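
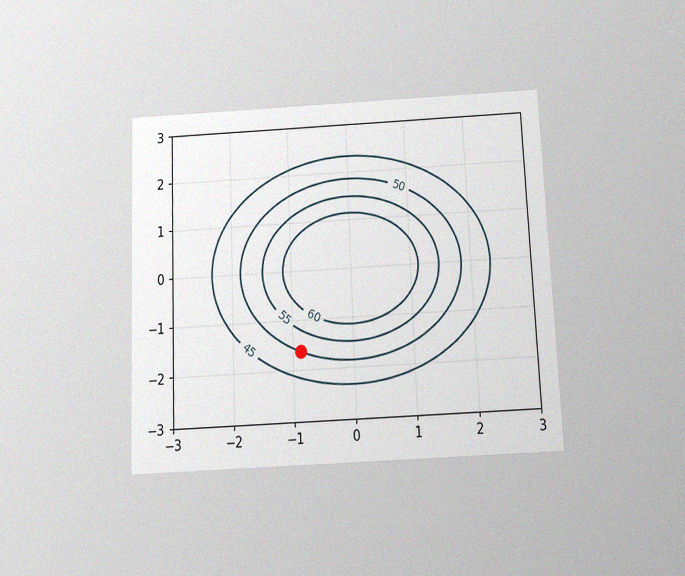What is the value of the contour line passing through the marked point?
50

The chart is tilted about 2° counter-clockwise and viewed slightly from below, with some photo noise. The marked point sits on the contour labelled 50.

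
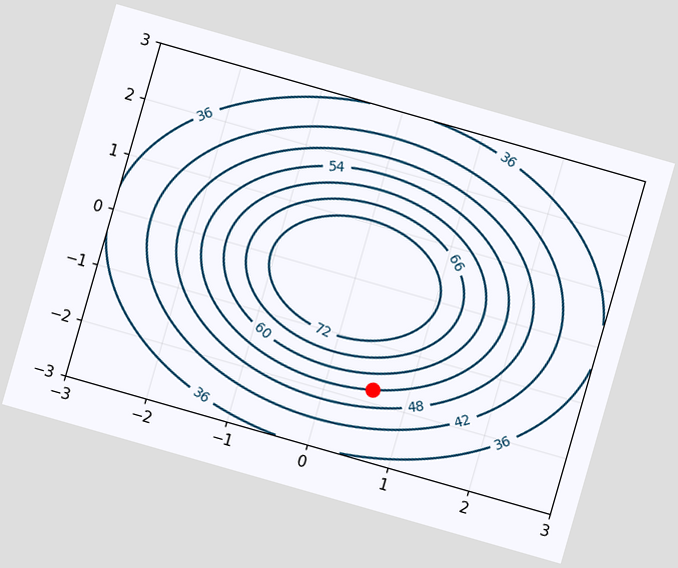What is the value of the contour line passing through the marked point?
The chart is tilted about 16° clockwise. The marked point sits on the contour labelled 54.

54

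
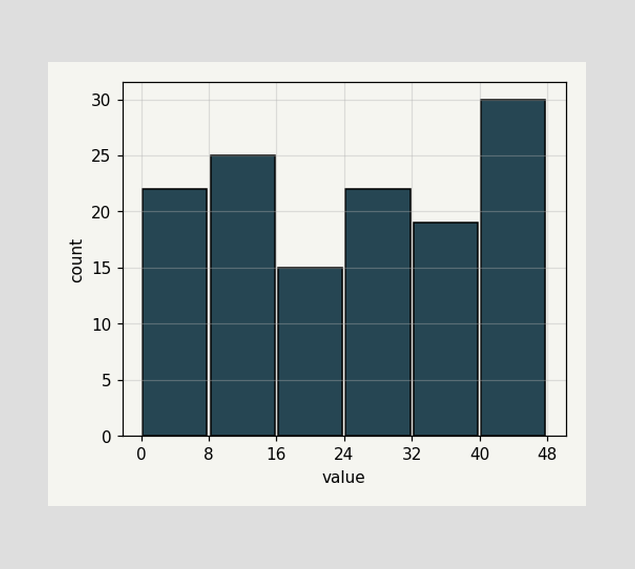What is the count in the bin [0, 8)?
22

The [0, 8) bin has height 22.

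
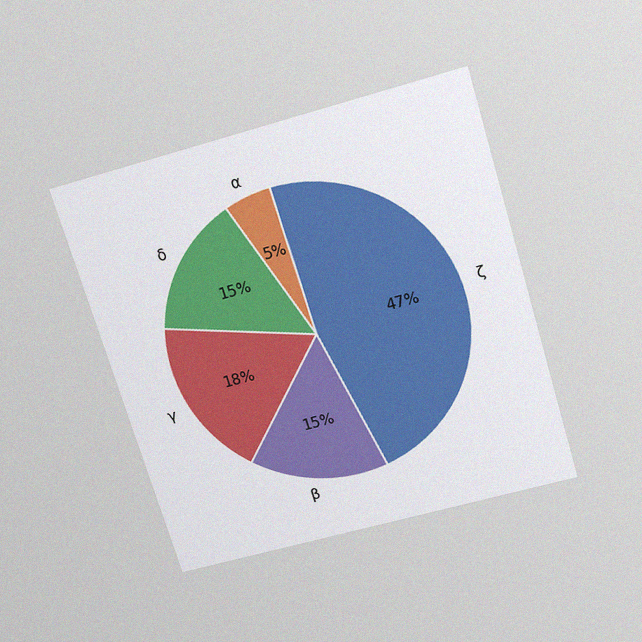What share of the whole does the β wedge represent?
The chart is tilted about 17° counter-clockwise and viewed slightly from above, with some photo noise. The β slice takes up 15% of the pie.

15%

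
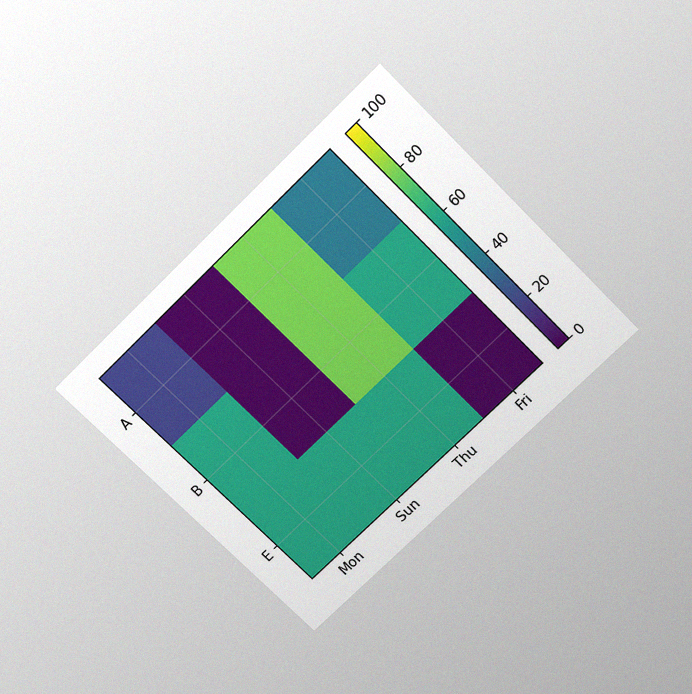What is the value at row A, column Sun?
0

The chart is tilted about 45° counter-clockwise and viewed slightly from above, with some photo noise. Matching cell (A, Sun) against the colorbar gives 0.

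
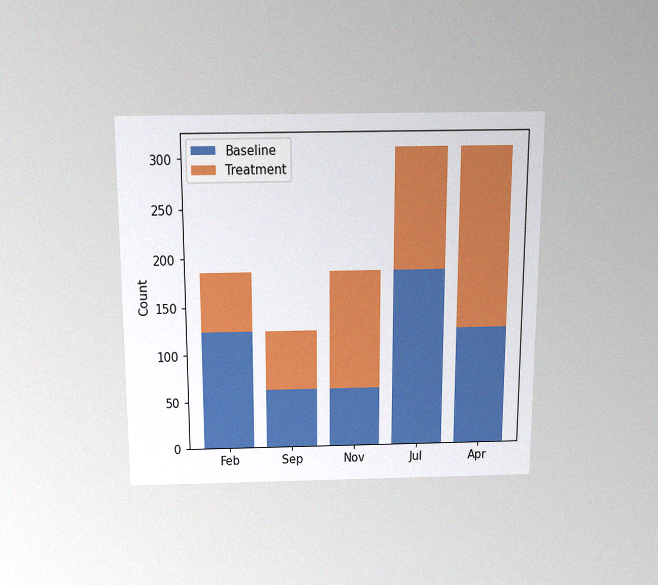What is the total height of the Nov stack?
186

The chart is viewed slightly from above, with some photo noise. The Nov stack's top reaches 186 on the y-axis.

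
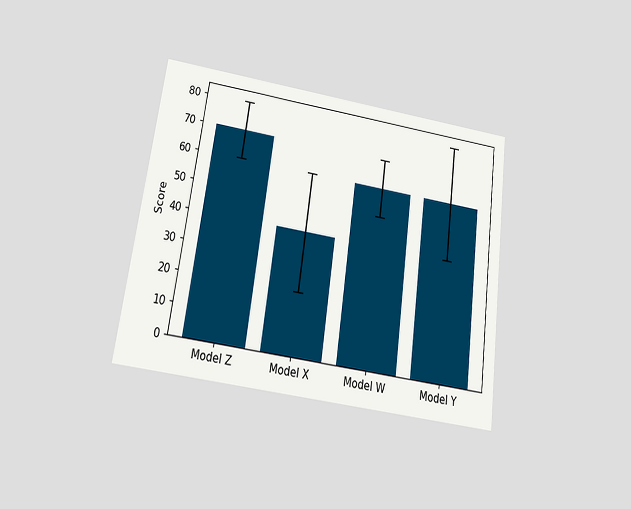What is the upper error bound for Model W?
70

The chart is tilted about 8° clockwise and viewed slightly from below. The Model W bar's upper whisker reaches 70.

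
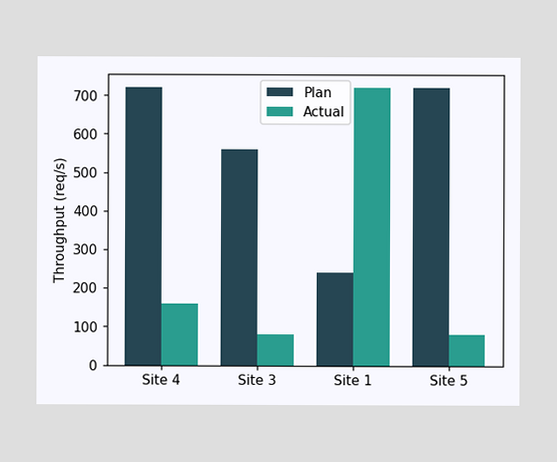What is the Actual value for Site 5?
The Actual bar at Site 5 reaches 80req/s on the y-axis.

80req/s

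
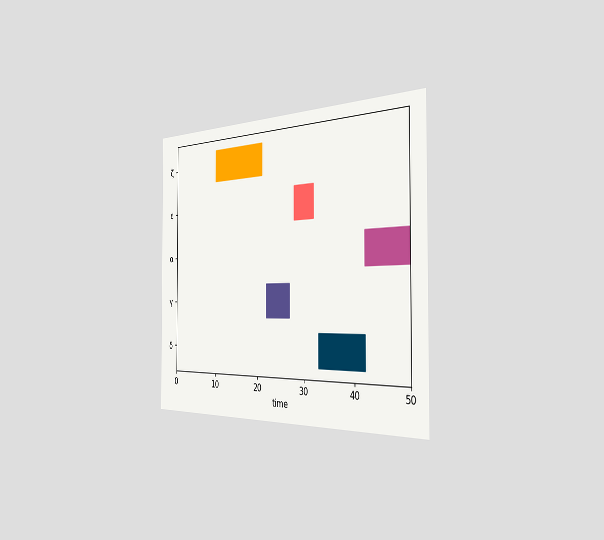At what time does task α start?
The chart is viewed slightly from the right. The α bar begins at t=42.

42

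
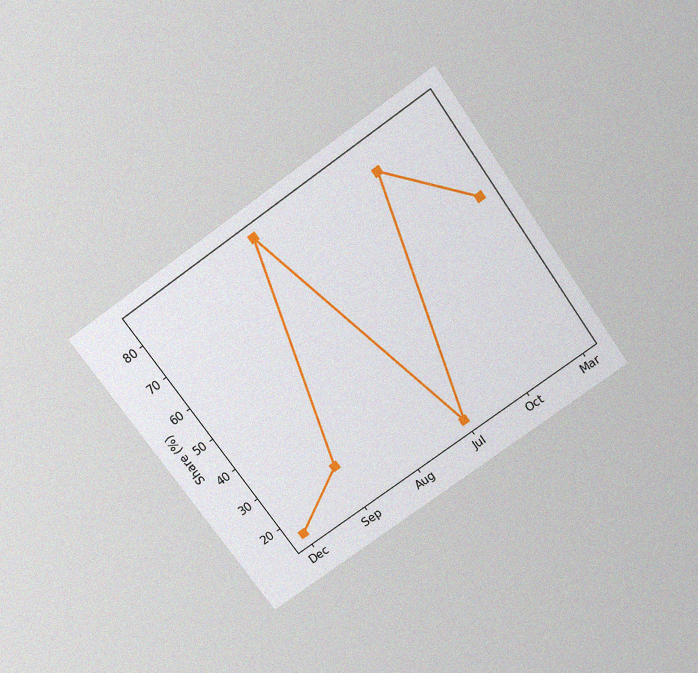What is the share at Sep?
The chart is tilted about 35° counter-clockwise and viewed slightly from above, with some photo noise. At Sep, the line is at 25%.

25%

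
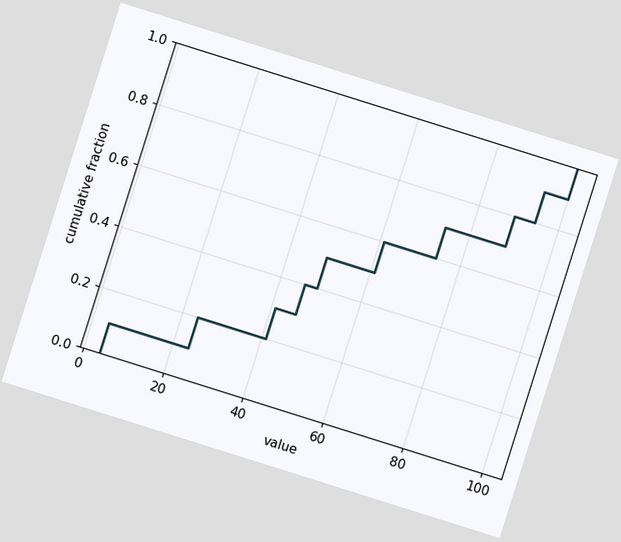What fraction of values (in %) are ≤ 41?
The chart is tilted about 17° clockwise. At x=41 the ECDF step is at 30%.

30%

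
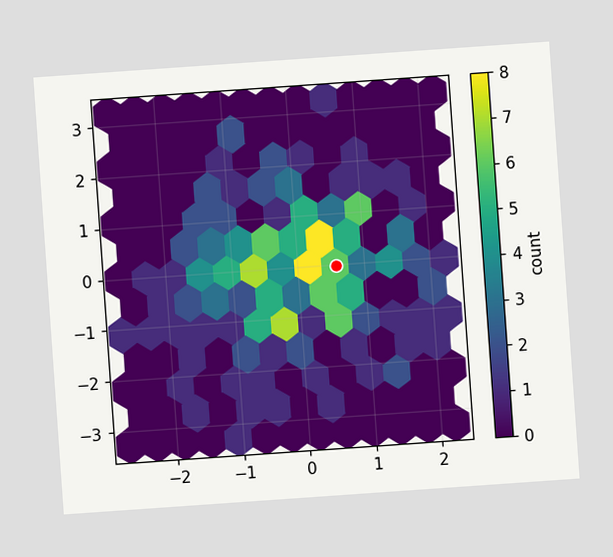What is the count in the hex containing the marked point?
The chart is tilted about 4° counter-clockwise. The marked hex reads 6 on the colorbar.

6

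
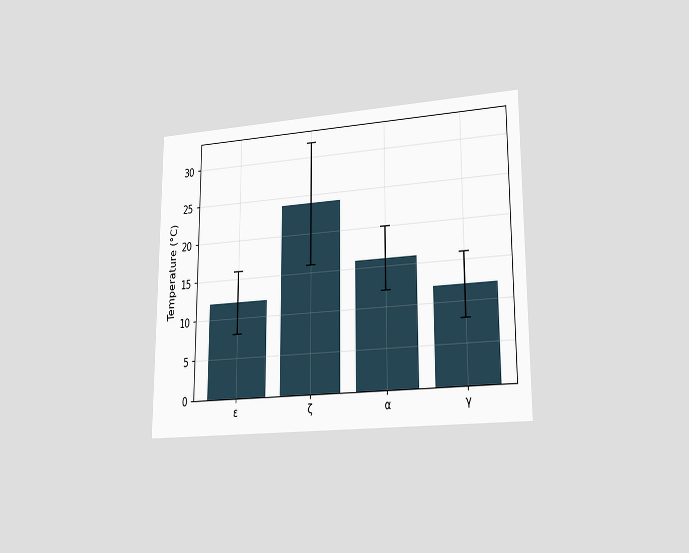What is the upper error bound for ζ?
32°C

The chart is viewed slightly from the right. The ζ bar's upper whisker reaches 32°C.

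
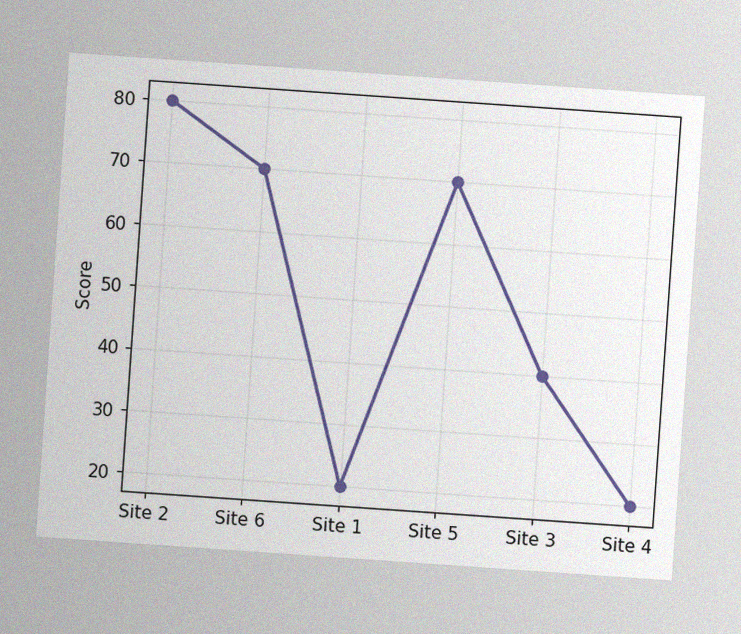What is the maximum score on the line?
80

The chart is tilted about 4° clockwise, with some photo noise. The highest point is at Site 2, and reading across to the y-axis gives 80.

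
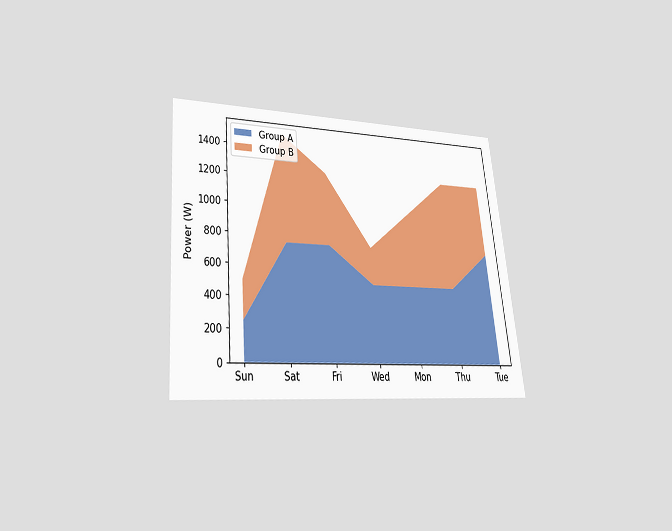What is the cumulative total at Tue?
1250W

The chart is tilted about 5° counter-clockwise and viewed slightly from below. The stacked total at Tue reaches 1250W.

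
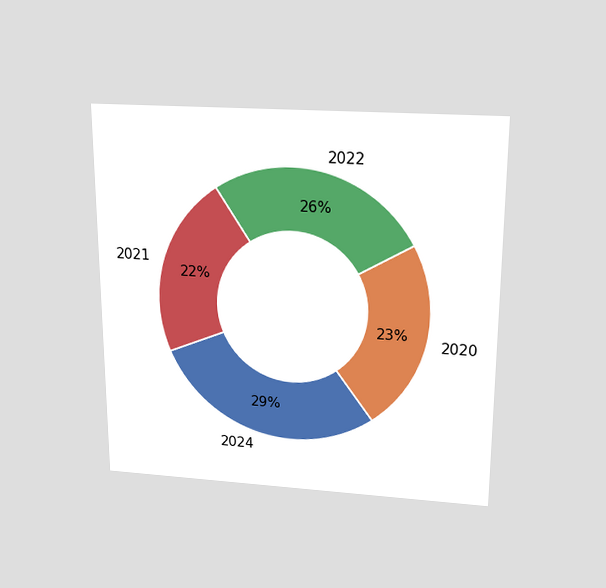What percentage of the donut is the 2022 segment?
26%

The chart is viewed slightly from above. The 2022 segment takes up 26% of the ring.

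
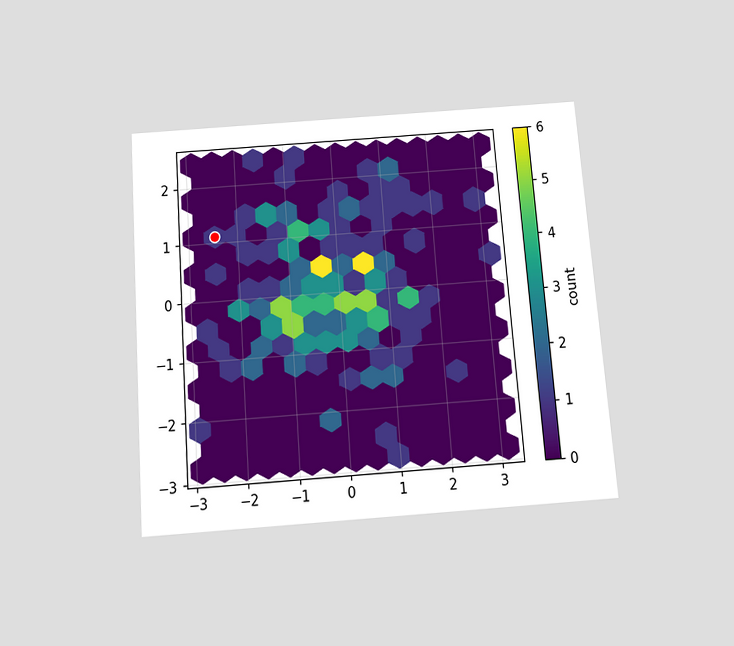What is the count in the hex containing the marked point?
1

The chart is tilted about 4° counter-clockwise and viewed slightly from below. The marked hex reads 1 on the colorbar.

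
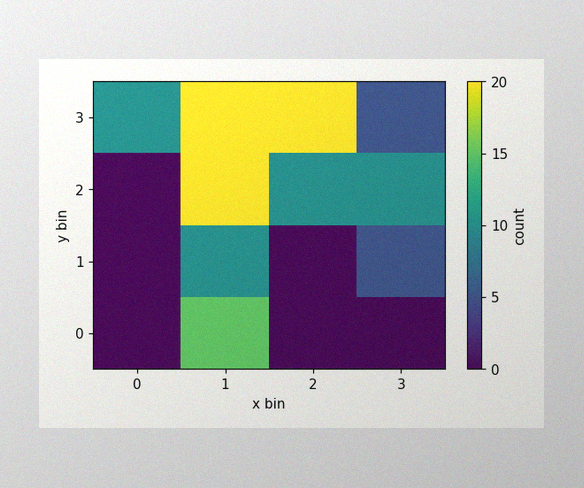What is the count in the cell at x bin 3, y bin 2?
The image has some photo noise and uneven lighting. Matching the cell (3, 2) against the colorbar gives 10.

10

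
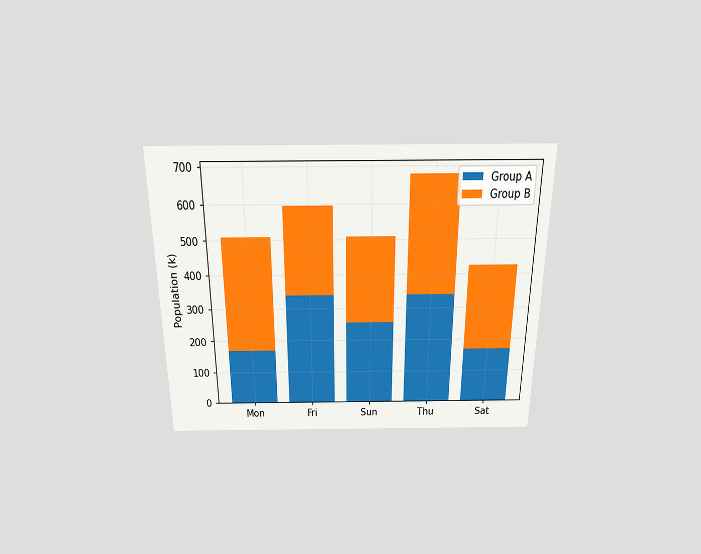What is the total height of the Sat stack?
425k

The chart is viewed slightly from above. The Sat stack's top reaches 425k on the y-axis.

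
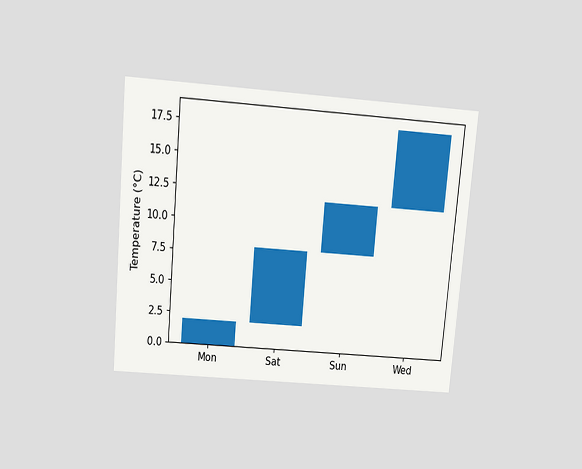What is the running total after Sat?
8°C

The chart is tilted about 5° clockwise and viewed slightly from above. After Sat the running total reaches 8°C.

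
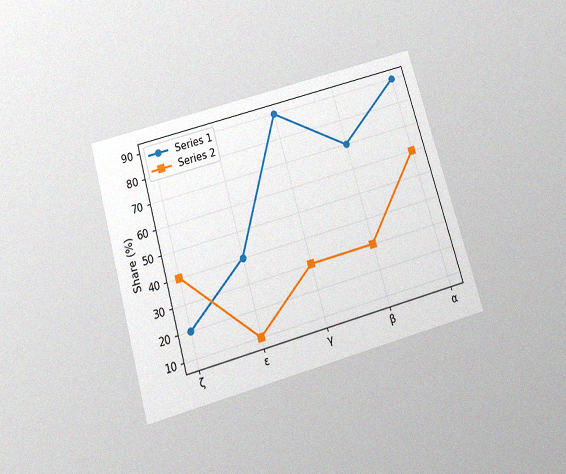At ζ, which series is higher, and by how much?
Series 2, by 20%

The chart is tilted about 16° counter-clockwise and viewed slightly from below, with some photo noise. At ζ, Series 2 sits above the other line by 20%.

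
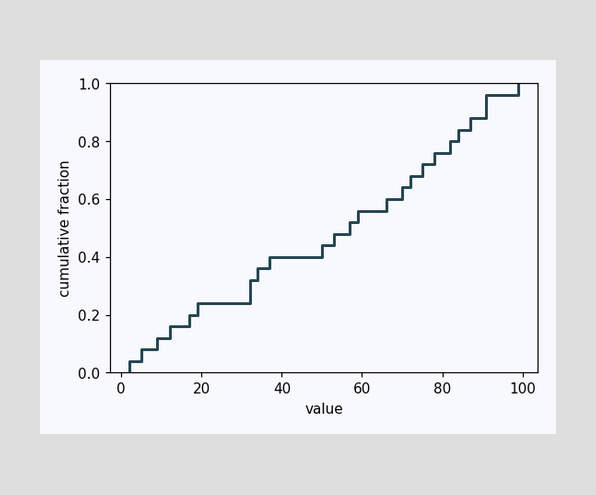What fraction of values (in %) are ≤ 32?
32%

At x=32 the ECDF step is at 32%.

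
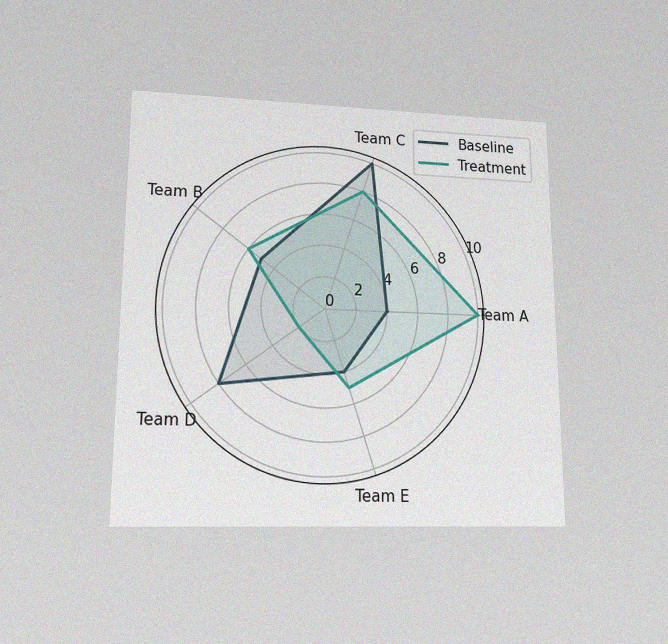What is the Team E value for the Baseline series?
4

The chart is viewed at a slight angle, with some photo noise. On the Team E axis, Baseline reaches 4.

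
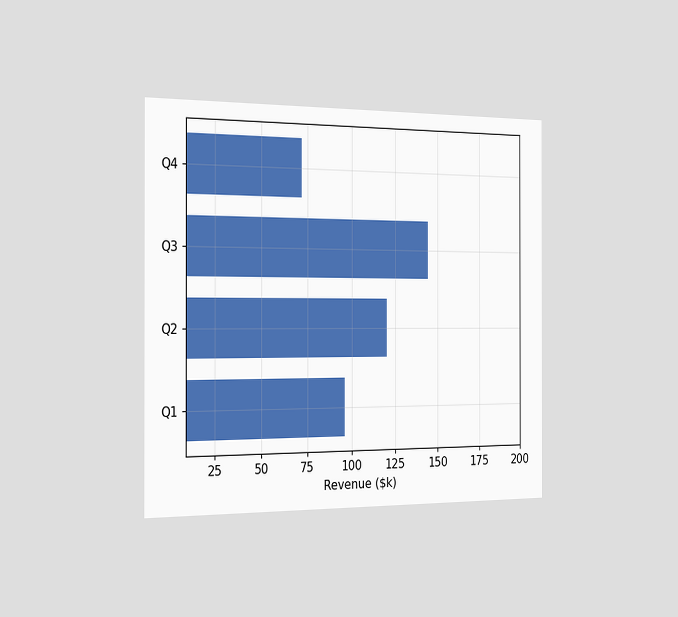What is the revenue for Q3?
The chart is viewed slightly from the left. Reading along the chart's x-axis, the Q3 bar reaches $144k.

$144k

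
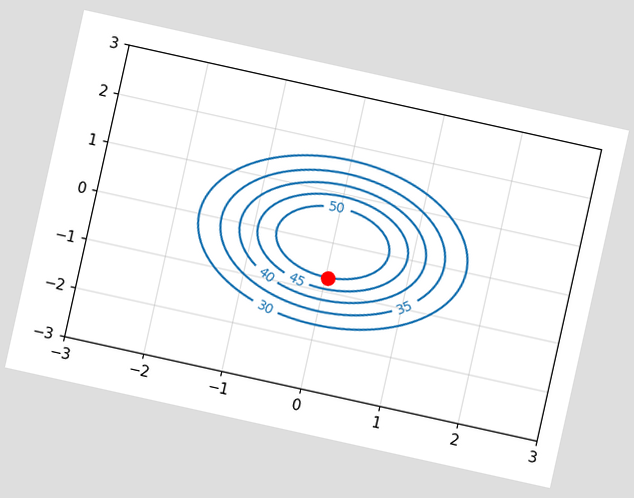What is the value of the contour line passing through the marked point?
50

The chart is tilted about 12° clockwise. The marked point sits on the contour labelled 50.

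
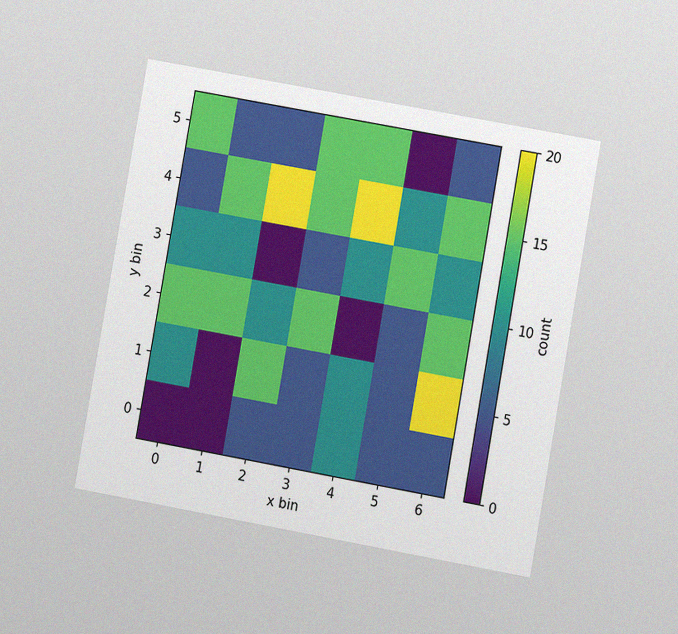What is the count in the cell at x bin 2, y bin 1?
The chart is tilted about 10° clockwise and viewed at a slight angle, with some photo noise. Matching the cell (2, 1) against the colorbar gives 15.

15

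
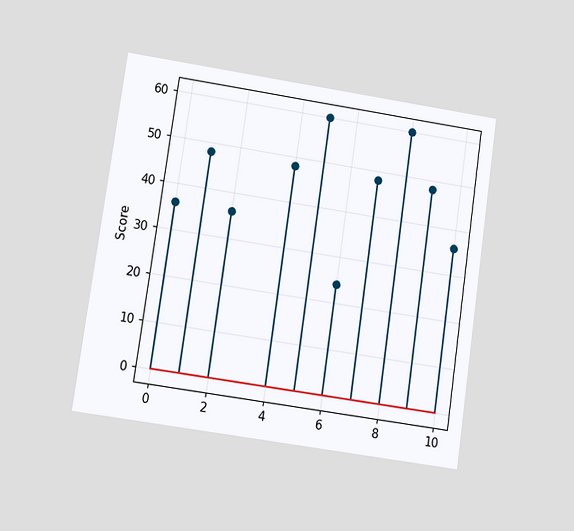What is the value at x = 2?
36

The chart is tilted about 8° clockwise and viewed at a slight angle. The stem at x=2 reaches 36.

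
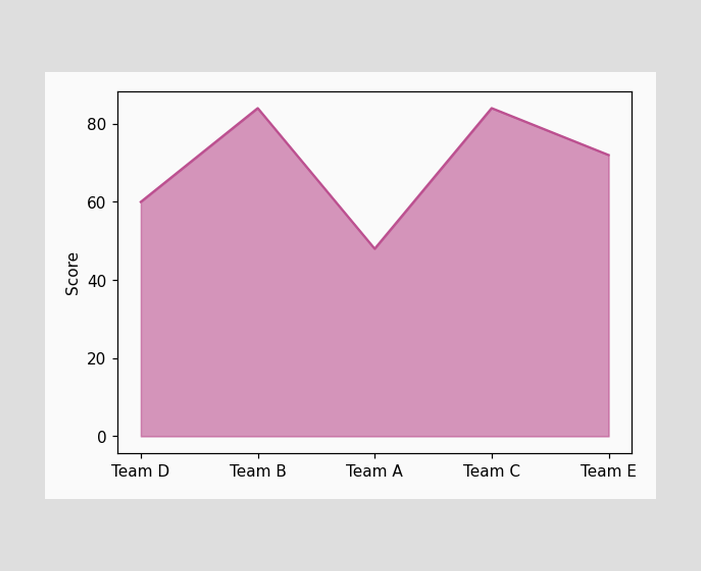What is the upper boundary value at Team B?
84

At Team B the upper boundary is at 84.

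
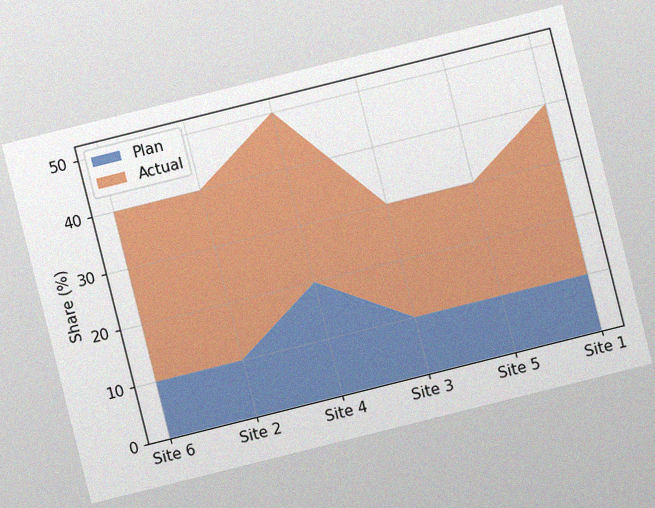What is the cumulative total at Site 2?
40%

The chart is tilted about 14° counter-clockwise, with some photo noise. The stacked total at Site 2 reaches 40%.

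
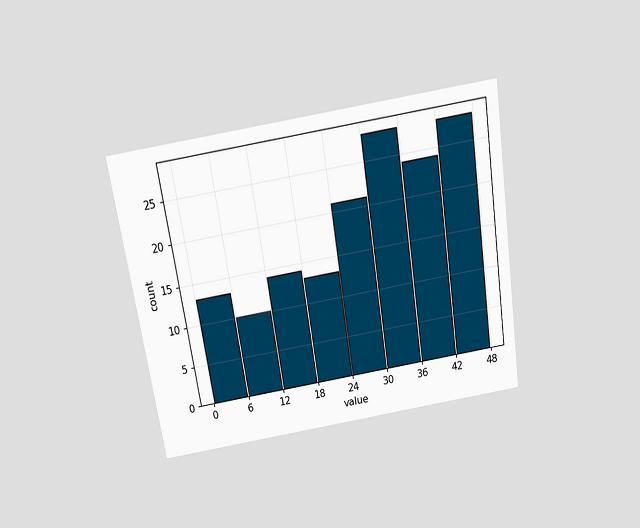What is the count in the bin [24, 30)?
The chart is tilted about 9° counter-clockwise and viewed slightly from above. The [24, 30) bin has height 21.

21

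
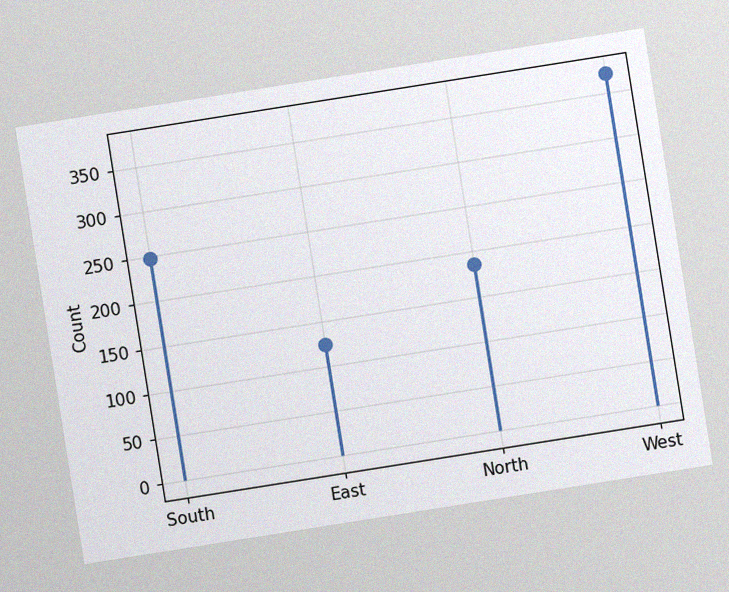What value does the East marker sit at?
124

The chart is tilted about 9° counter-clockwise, with some photo noise. The East marker sits at 124.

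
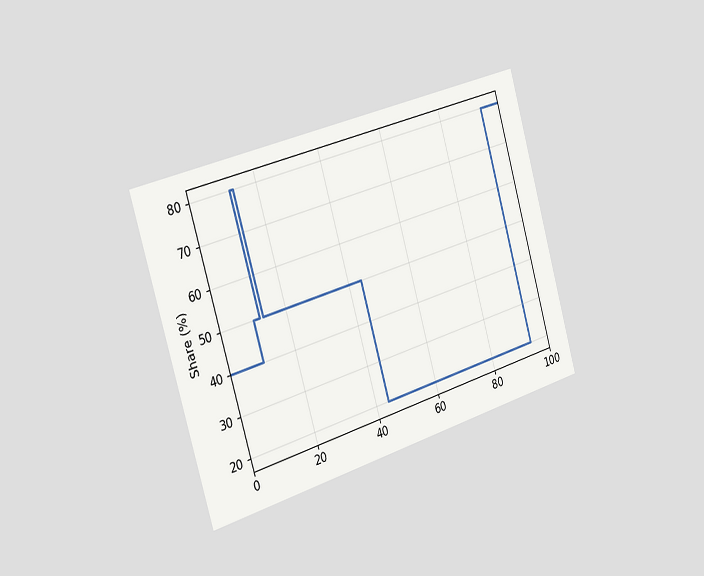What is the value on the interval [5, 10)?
40%

The chart is tilted about 16° counter-clockwise and viewed slightly from the left. On [5, 10) the step sits at 40%.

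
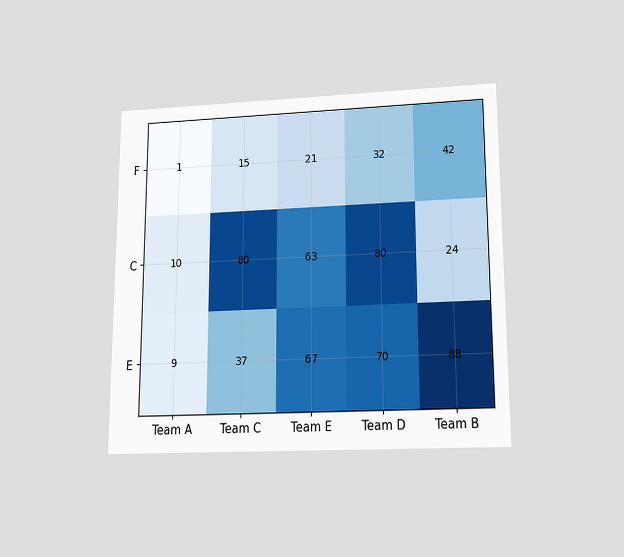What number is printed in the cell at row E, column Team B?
88

The chart is viewed slightly from below. The (E, Team B) cell reads 88.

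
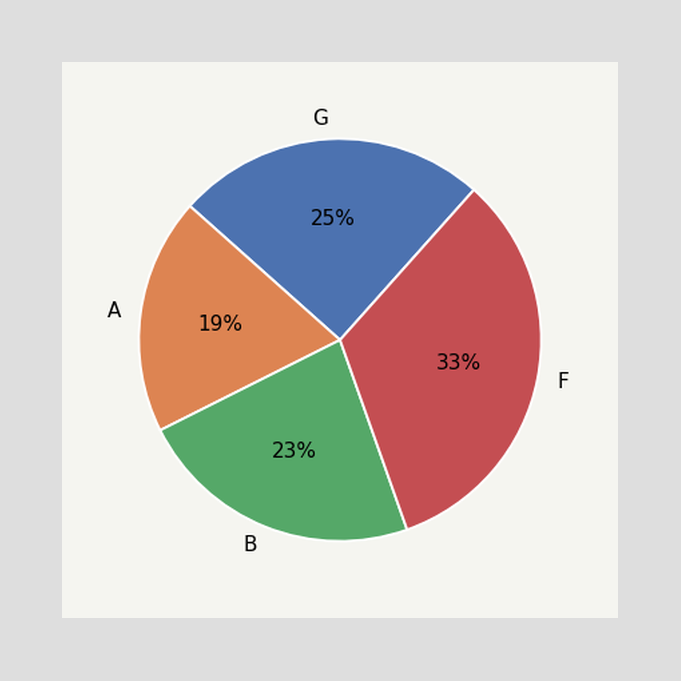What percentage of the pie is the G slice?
The G slice takes up 25% of the pie.

25%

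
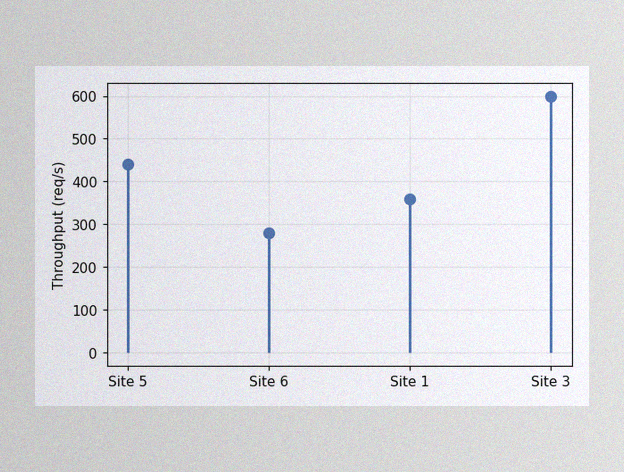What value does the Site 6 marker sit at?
280req/s

The image has some photo noise and uneven lighting. The Site 6 marker sits at 280req/s.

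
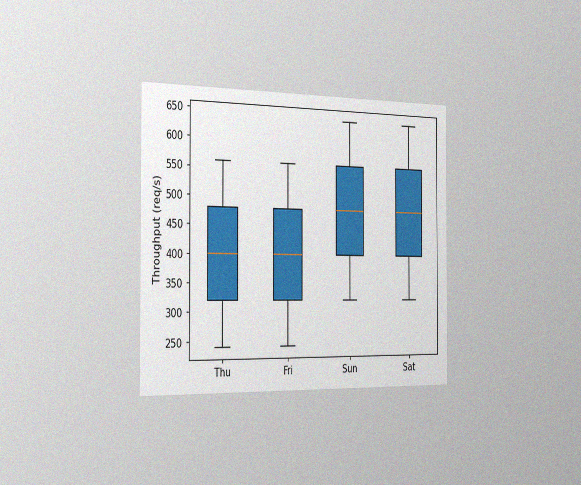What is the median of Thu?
400req/s

The chart is viewed slightly from the left, with some photo noise. The median line in the Thu box sits at 400req/s.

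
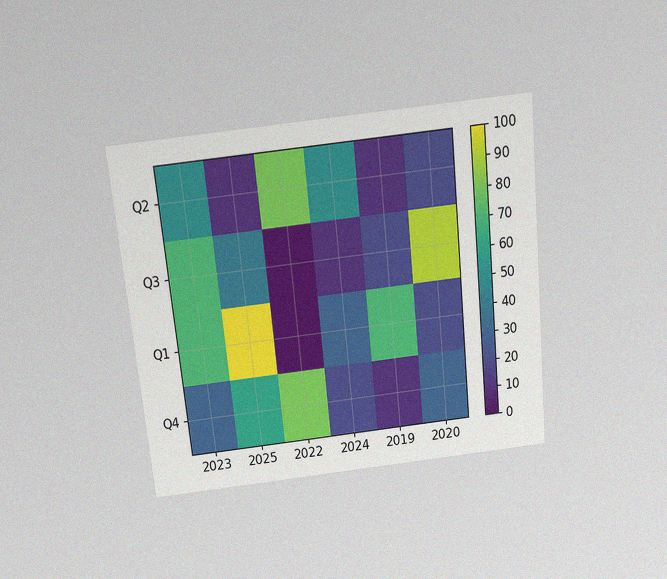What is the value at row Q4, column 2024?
The chart is tilted about 6° counter-clockwise and viewed slightly from above, with some photo noise. Matching cell (Q4, 2024) against the colorbar gives 20.

20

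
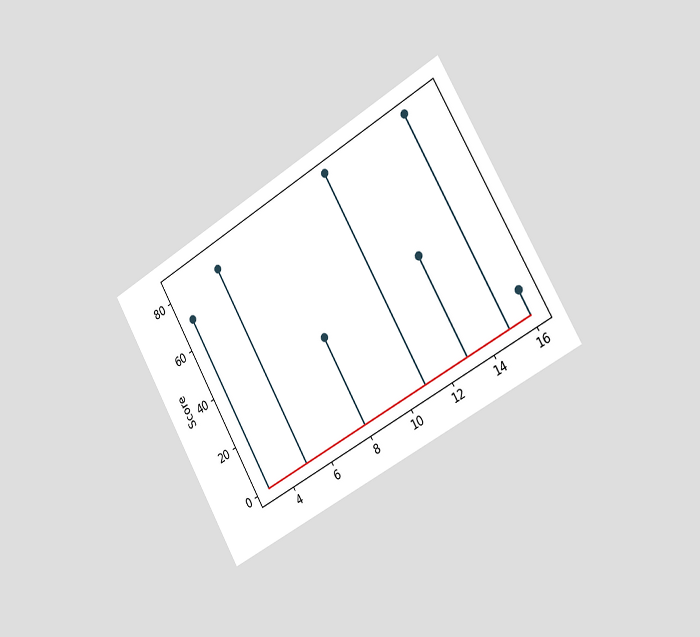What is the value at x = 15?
85

The chart is tilted about 30° counter-clockwise and viewed slightly from the right. The stem at x=15 reaches 85.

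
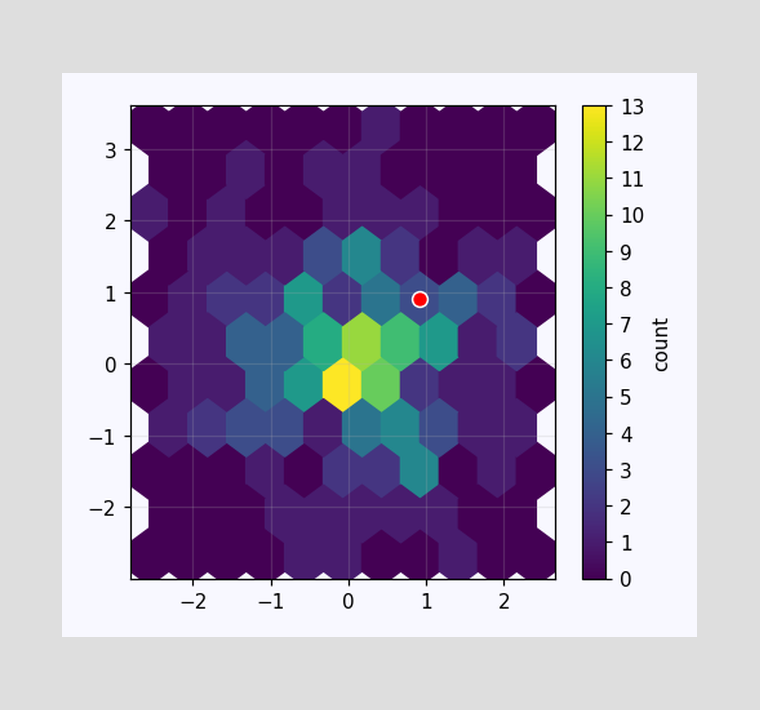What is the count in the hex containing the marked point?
3

The marked hex reads 3 on the colorbar.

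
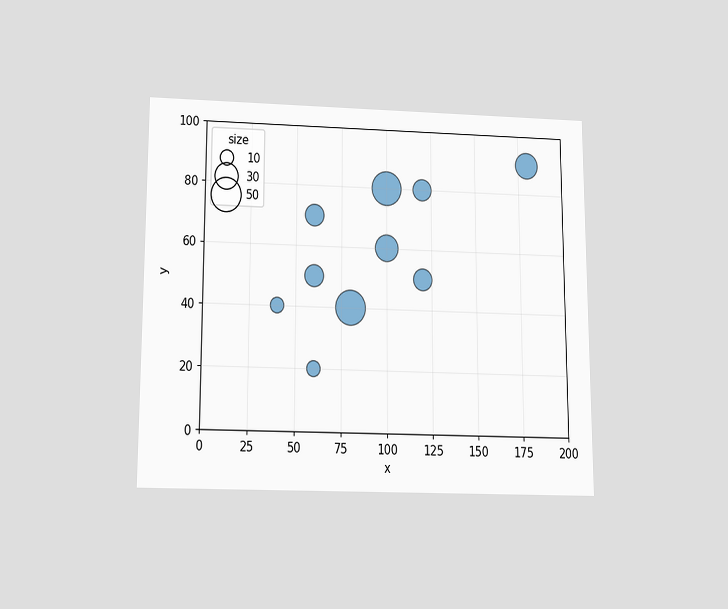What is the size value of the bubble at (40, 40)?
The chart is viewed slightly from below. Matching the bubble at (40, 40) against the size legend gives 10.

10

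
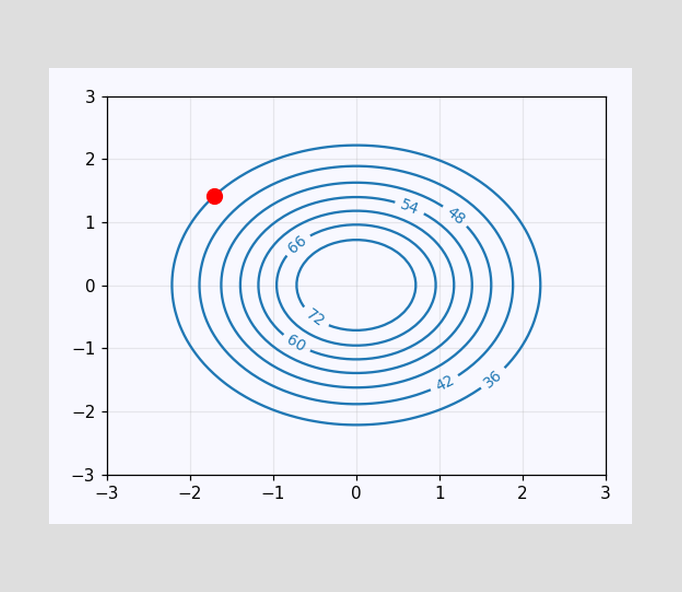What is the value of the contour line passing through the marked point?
36

The marked point sits on the contour labelled 36.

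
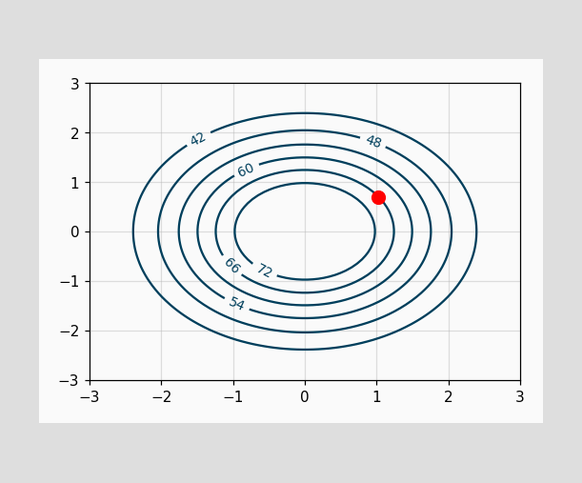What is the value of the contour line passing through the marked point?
The marked point sits on the contour labelled 66.

66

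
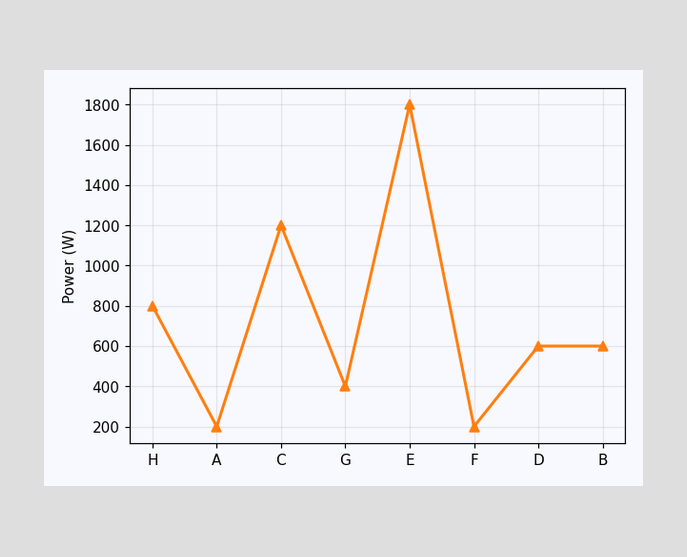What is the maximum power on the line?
1800W

The highest point is at E, and reading across to the y-axis gives 1800W.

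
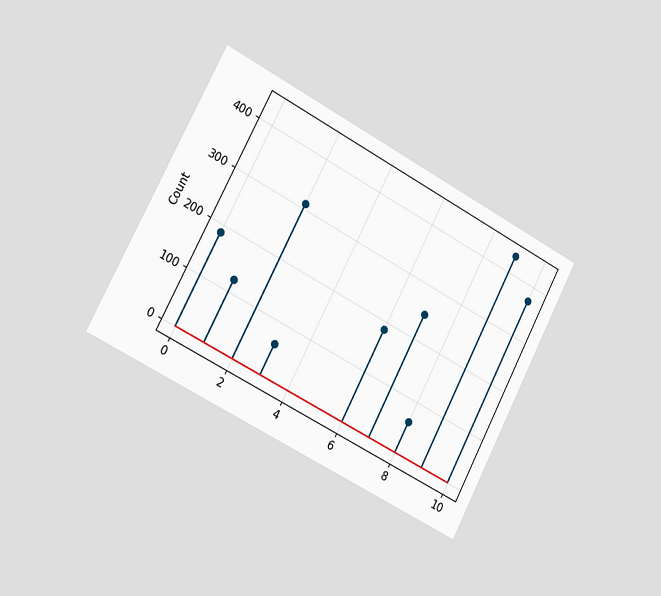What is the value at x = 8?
The chart is tilted about 28° clockwise and viewed slightly from the left. The stem at x=8 reaches 62.

62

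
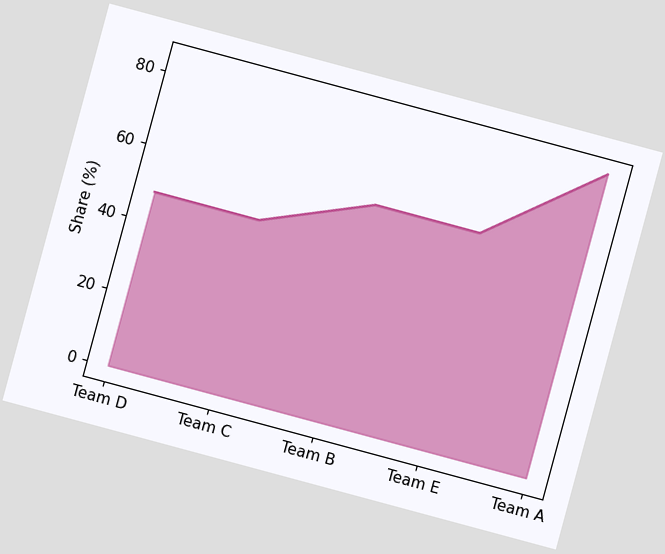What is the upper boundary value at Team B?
The chart is tilted about 15° clockwise. At Team B the upper boundary is at 60%.

60%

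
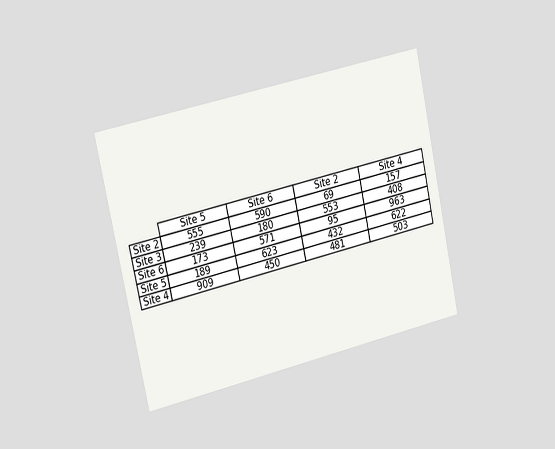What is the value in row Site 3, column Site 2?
553

The chart is tilted about 12° counter-clockwise and viewed slightly from the left. The (Site 3, Site 2) cell reads 553.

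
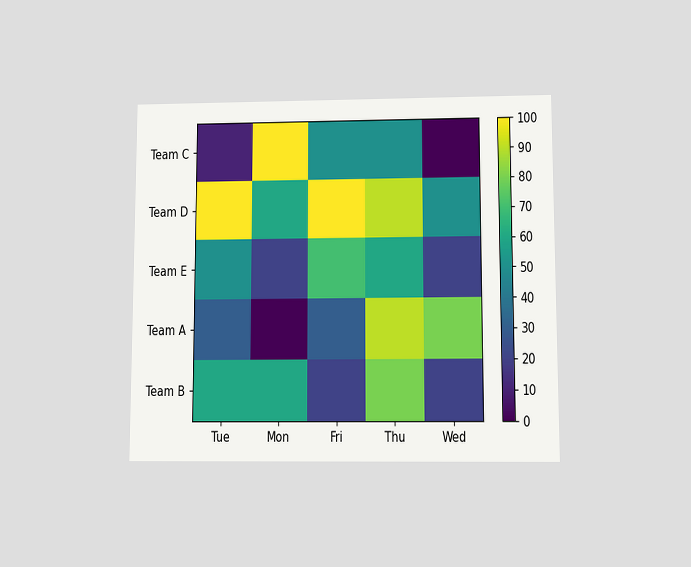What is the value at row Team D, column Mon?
60

The chart is viewed slightly from below. Matching cell (Team D, Mon) against the colorbar gives 60.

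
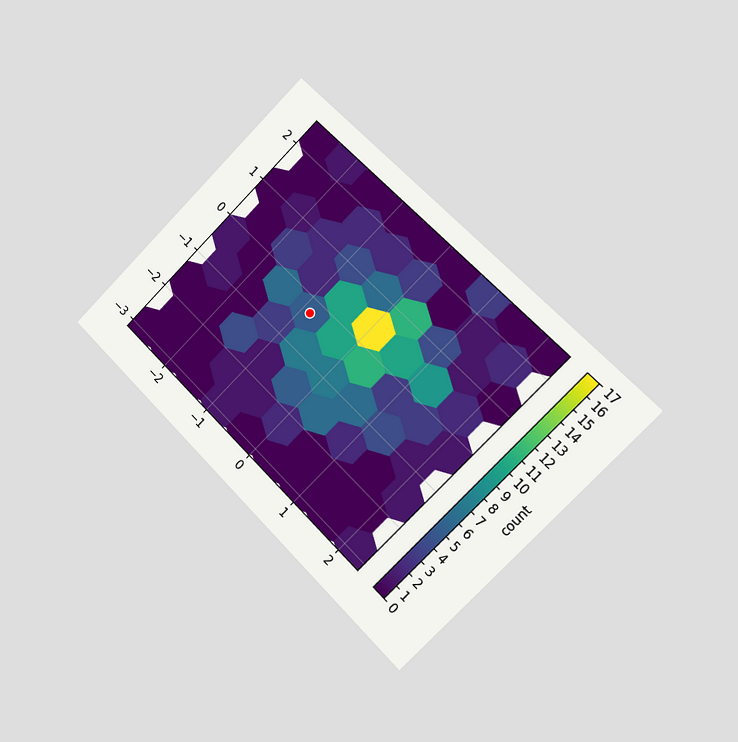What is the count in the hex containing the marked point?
The chart is tilted about 45° clockwise and viewed slightly from the right. The marked hex reads 5 on the colorbar.

5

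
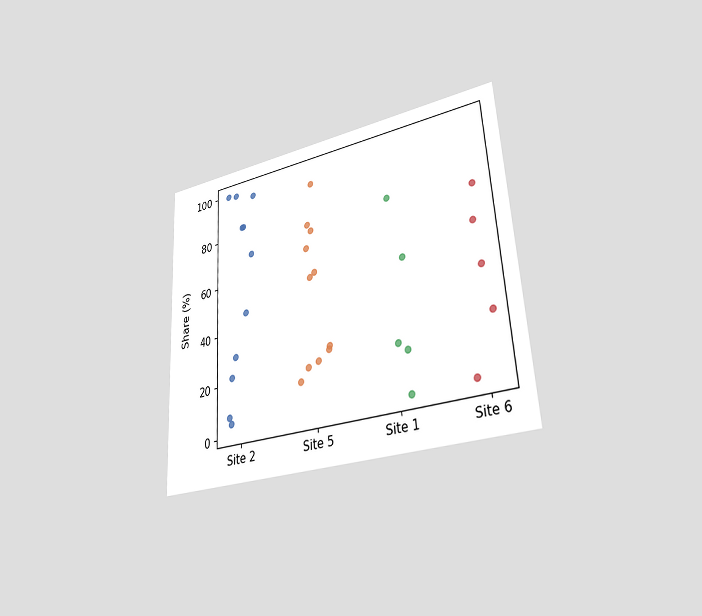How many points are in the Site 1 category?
The chart is tilted about 3° counter-clockwise and viewed slightly from the right. Counting the markers in the Site 1 column gives 5.

5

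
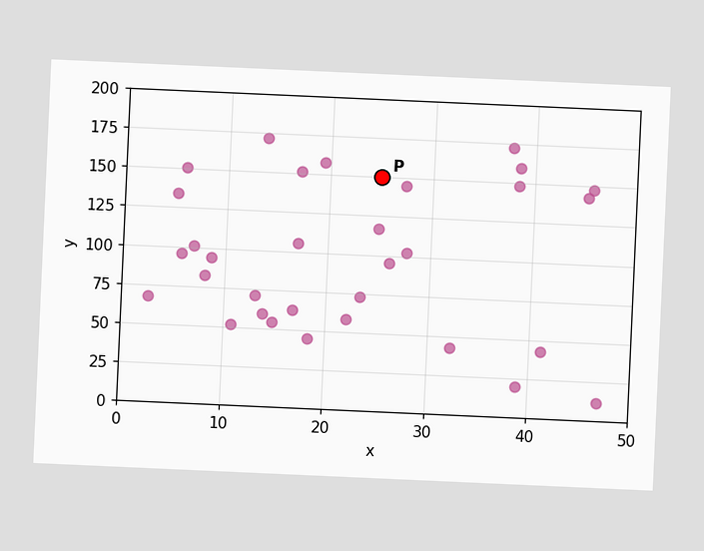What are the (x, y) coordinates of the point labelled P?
(25, 150)

The chart is tilted about 3° clockwise. Following the gridlines from P to each axis, P sits at (25, 150).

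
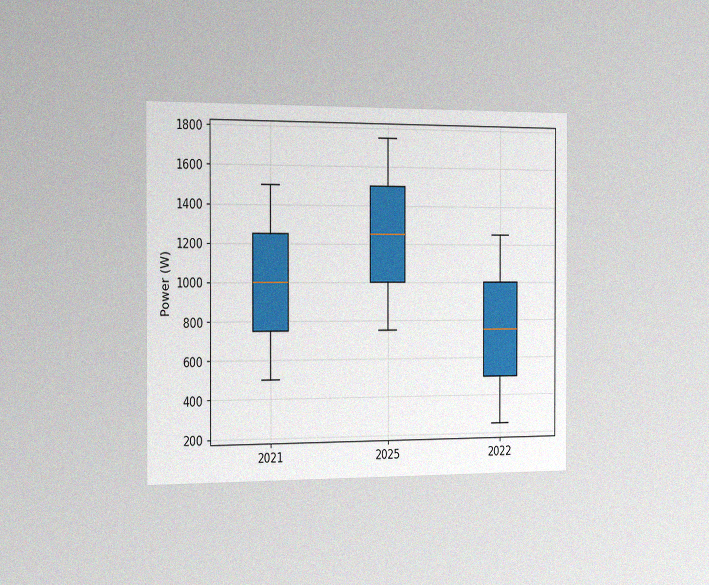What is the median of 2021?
1000W

The chart is viewed slightly from the left, with some photo noise. The median line in the 2021 box sits at 1000W.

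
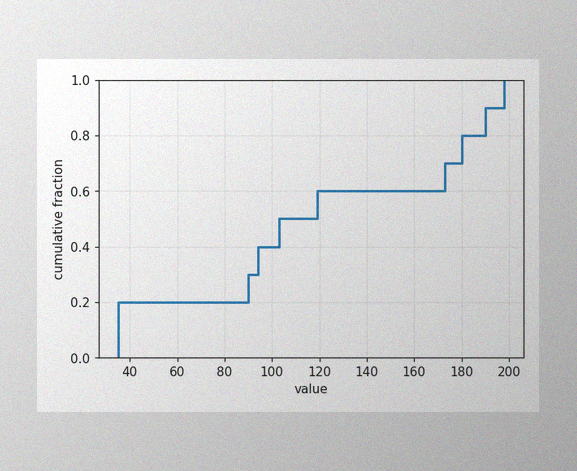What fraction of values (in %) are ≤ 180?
80%

The image has some photo noise and uneven lighting. At x=180 the ECDF step is at 80%.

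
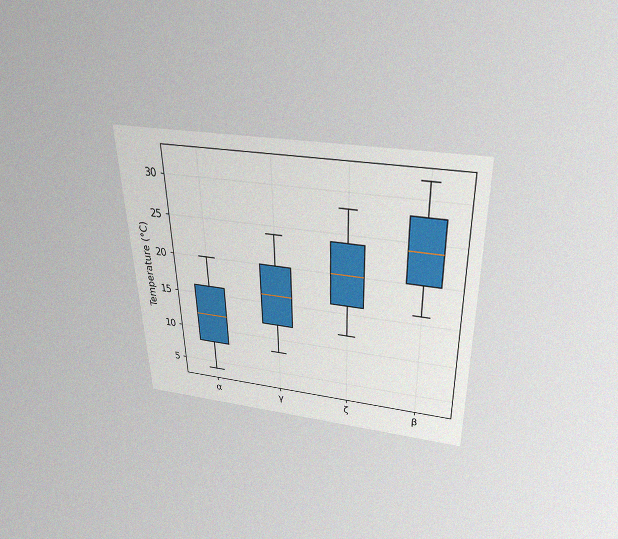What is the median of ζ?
20°C

The chart is viewed slightly from above, with some photo noise. The median line in the ζ box sits at 20°C.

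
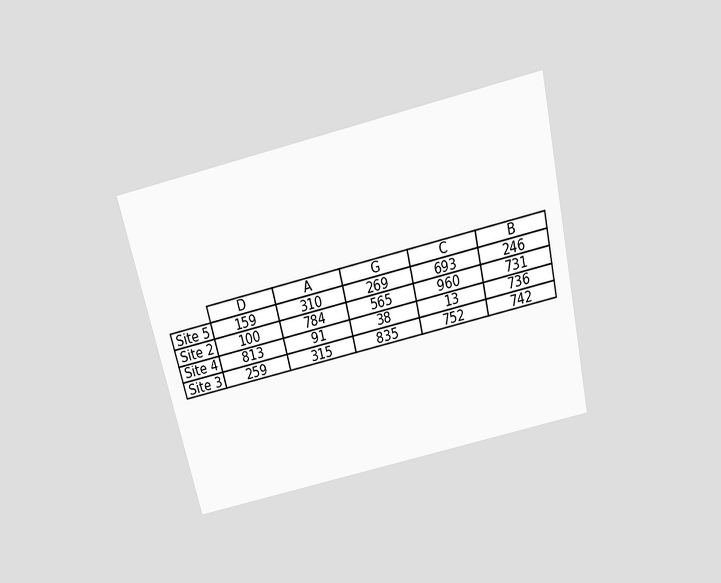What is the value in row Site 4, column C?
13

The chart is tilted about 13° counter-clockwise and viewed slightly from above. The (Site 4, C) cell reads 13.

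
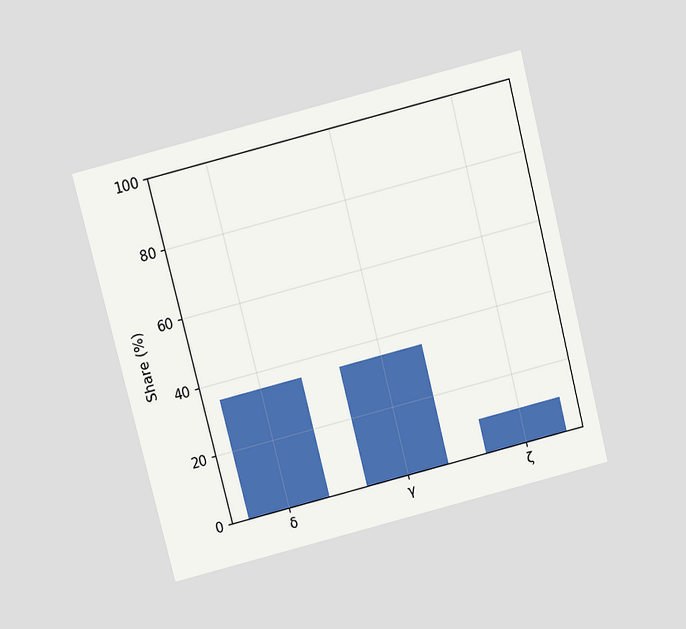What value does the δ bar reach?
The chart is tilted about 14° counter-clockwise and viewed slightly from above. Reading along the chart's y-axis, the δ bar reaches 35%.

35%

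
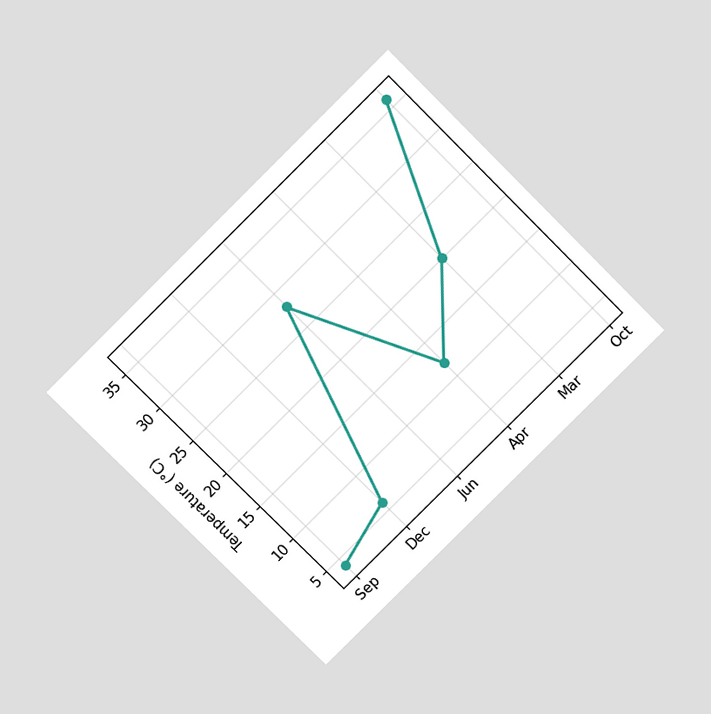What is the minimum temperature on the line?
The chart is tilted about 45° counter-clockwise and viewed at a slight angle. The lowest point is at Sep, and reading across to the y-axis gives 4°C.

4°C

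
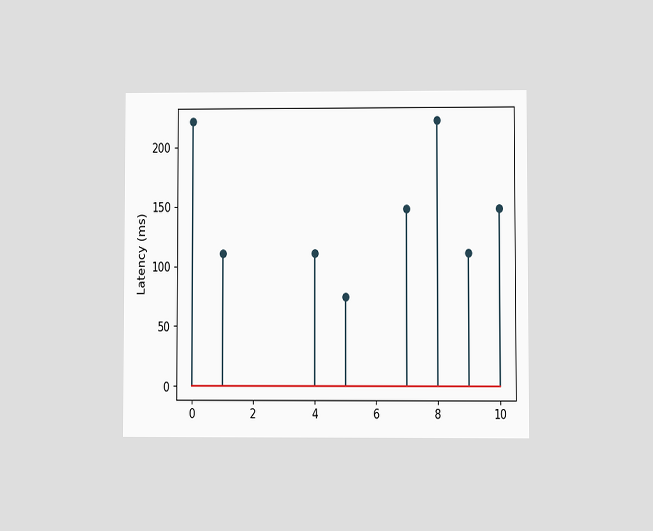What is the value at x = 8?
222ms

The chart is viewed at a slight angle. The stem at x=8 reaches 222ms.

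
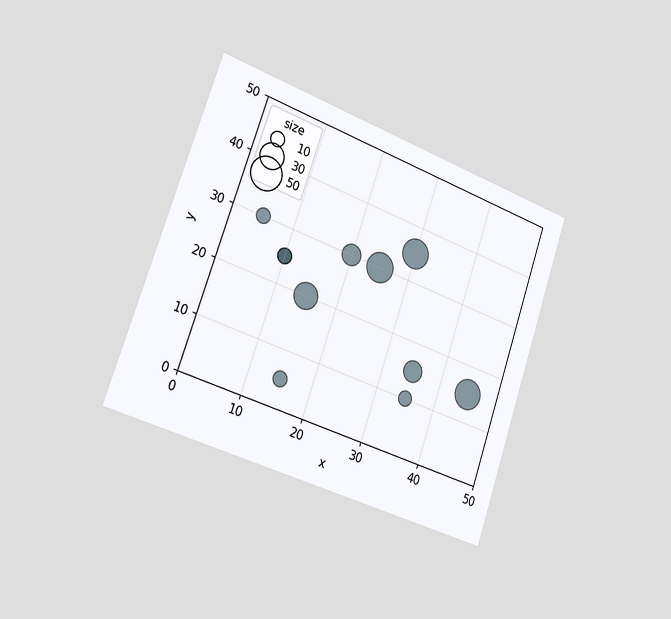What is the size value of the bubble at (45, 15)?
40

The chart is tilted about 19° clockwise and viewed slightly from the left. Matching the bubble at (45, 15) against the size legend gives 40.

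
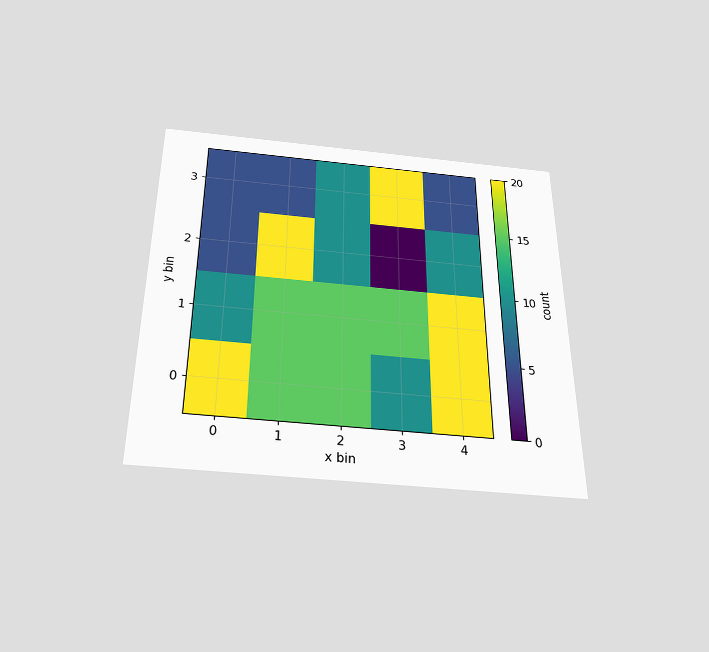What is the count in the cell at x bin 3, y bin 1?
15

The chart is viewed slightly from below. Matching the cell (3, 1) against the colorbar gives 15.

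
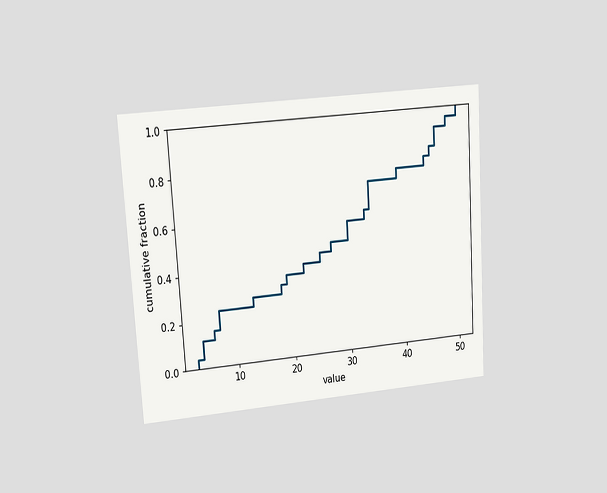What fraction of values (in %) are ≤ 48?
The chart is tilted about 4° counter-clockwise and viewed at a slight angle. At x=48 the ECDF step is at 96%.

96%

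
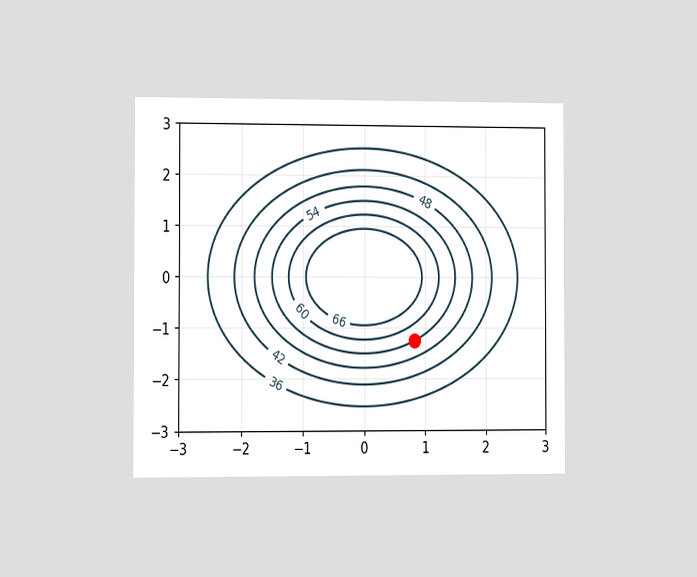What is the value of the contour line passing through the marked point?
54

The chart is viewed slightly from the left. The marked point sits on the contour labelled 54.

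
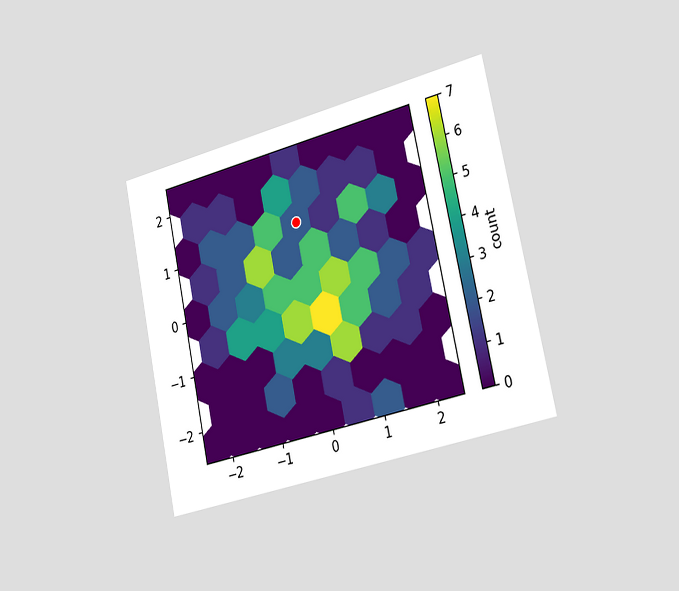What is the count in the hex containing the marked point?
2

The chart is tilted about 12° counter-clockwise and viewed slightly from the right. The marked hex reads 2 on the colorbar.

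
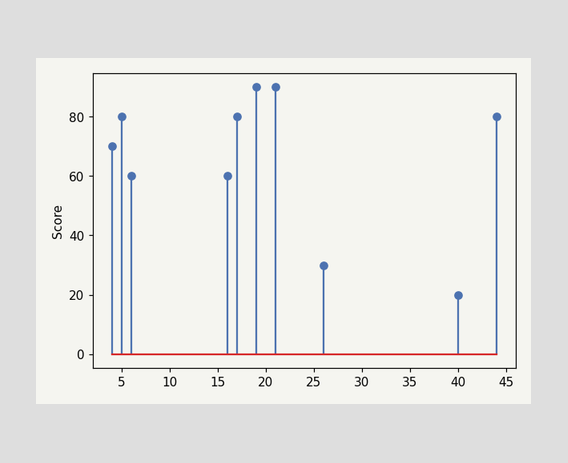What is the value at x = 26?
The stem at x=26 reaches 30.

30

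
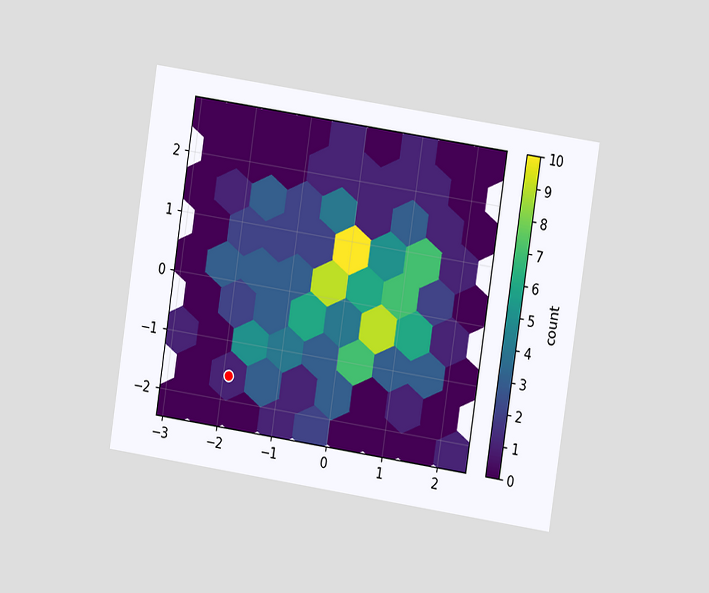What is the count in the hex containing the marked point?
The chart is tilted about 9° clockwise and viewed slightly from the right. The marked hex reads 1 on the colorbar.

1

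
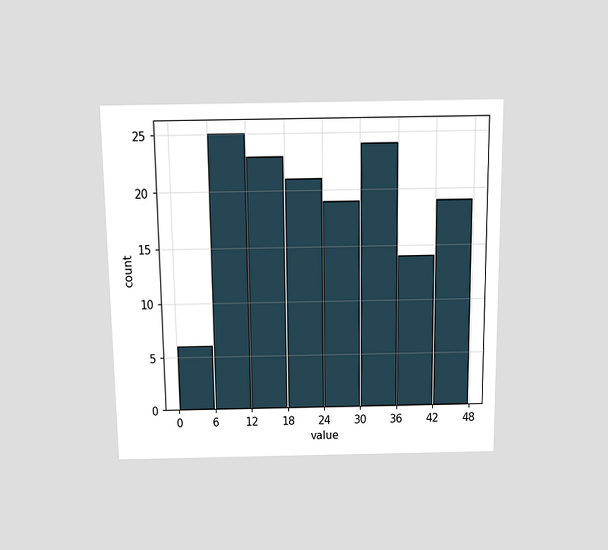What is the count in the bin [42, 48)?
The chart is viewed slightly from above. The [42, 48) bin has height 19.

19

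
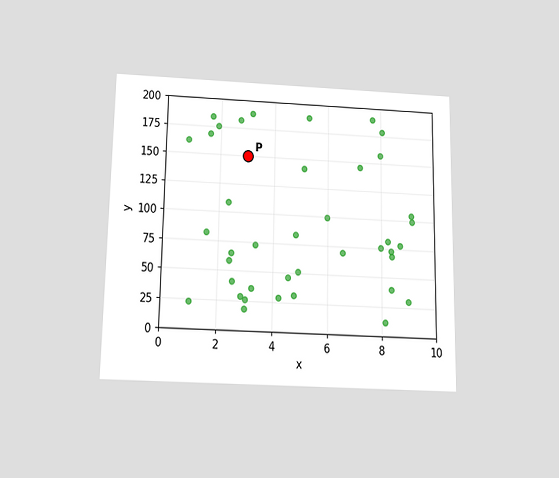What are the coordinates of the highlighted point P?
(3, 150)

The chart is viewed slightly from below. Following the gridlines from P to each axis, P sits at (3, 150).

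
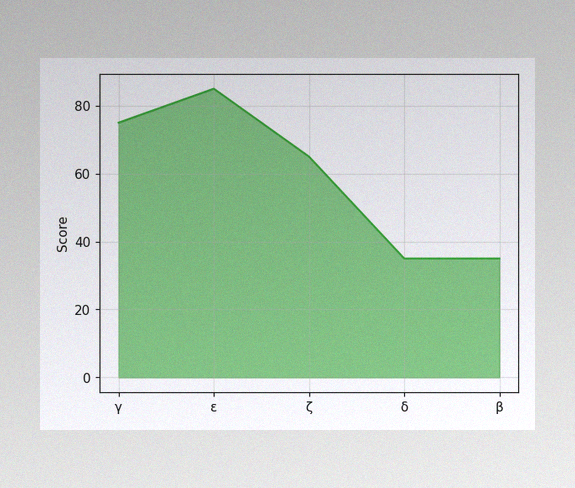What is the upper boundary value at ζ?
65

The image has some photo noise and uneven lighting. At ζ the upper boundary is at 65.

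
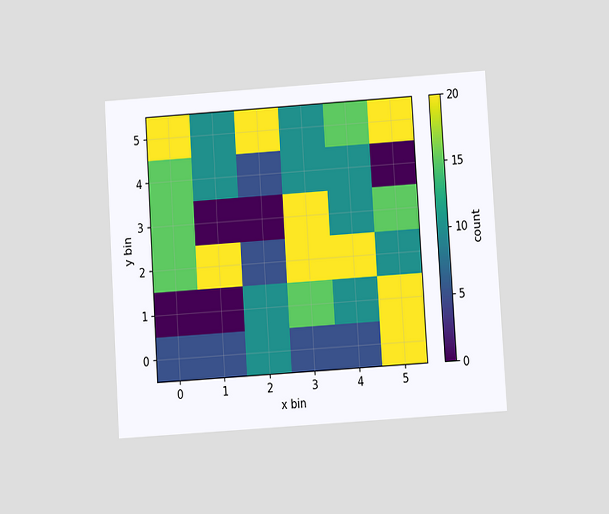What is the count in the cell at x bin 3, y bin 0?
The chart is tilted about 4° counter-clockwise and viewed at a slight angle. Matching the cell (3, 0) against the colorbar gives 5.

5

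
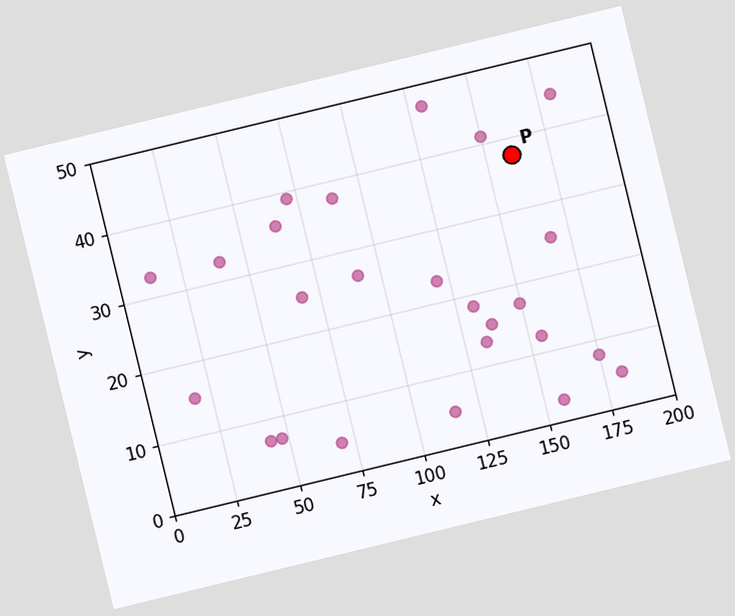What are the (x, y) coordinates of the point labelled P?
The chart is tilted about 14° counter-clockwise. Following the gridlines from P to each axis, P sits at (160, 37.5).

(160, 37.5)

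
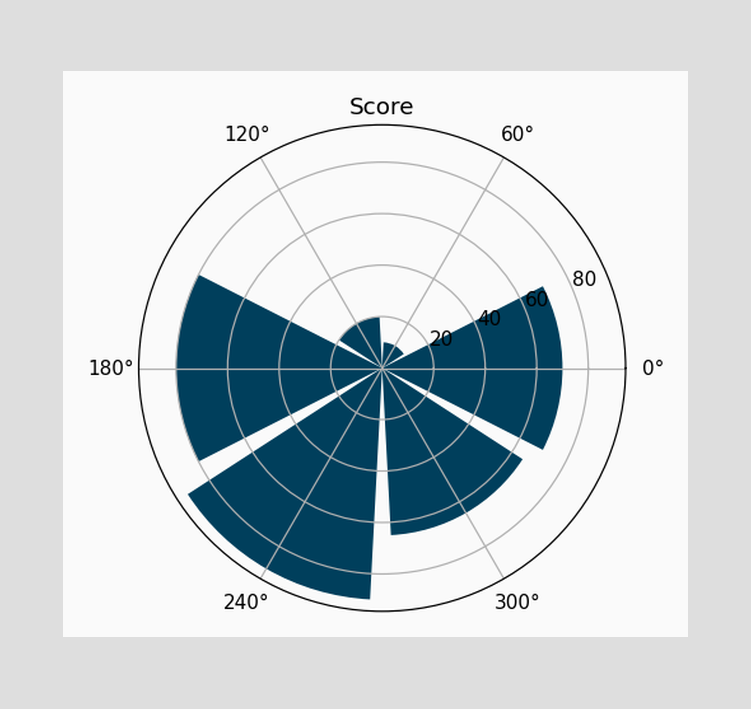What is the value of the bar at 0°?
70

The bar at 0° reaches 70 on the radial axis.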